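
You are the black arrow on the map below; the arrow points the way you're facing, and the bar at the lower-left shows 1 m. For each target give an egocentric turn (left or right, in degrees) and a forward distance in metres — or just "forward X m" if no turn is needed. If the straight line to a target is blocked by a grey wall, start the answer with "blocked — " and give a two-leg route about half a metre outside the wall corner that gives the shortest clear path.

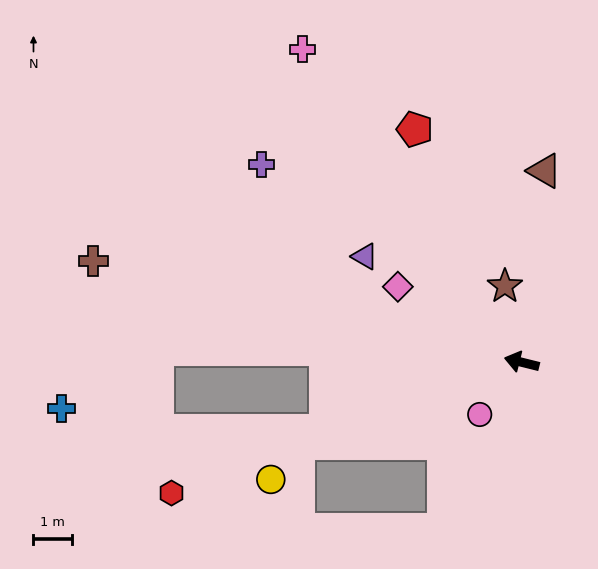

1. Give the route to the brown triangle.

turn right 83°, forward 5.0 m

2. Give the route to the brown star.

turn right 64°, forward 2.0 m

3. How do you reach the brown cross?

forward 11.4 m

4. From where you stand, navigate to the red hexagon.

turn left 34°, forward 9.7 m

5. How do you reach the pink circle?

turn left 65°, forward 1.7 m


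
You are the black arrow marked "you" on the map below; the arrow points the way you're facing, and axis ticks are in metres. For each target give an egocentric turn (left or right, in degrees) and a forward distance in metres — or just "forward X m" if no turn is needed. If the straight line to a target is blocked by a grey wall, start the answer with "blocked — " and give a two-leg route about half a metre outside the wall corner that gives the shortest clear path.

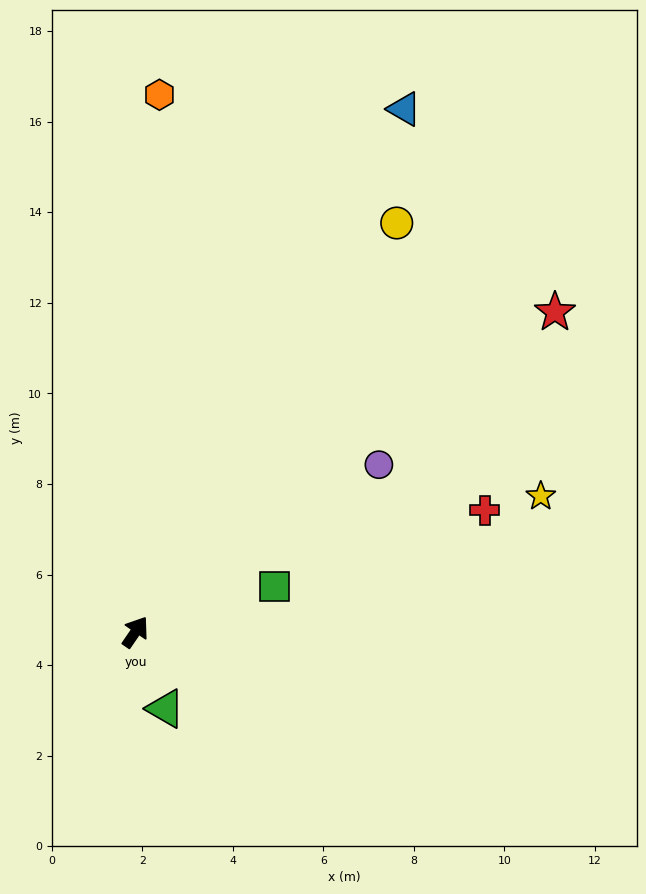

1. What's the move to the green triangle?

turn right 124°, forward 1.8 m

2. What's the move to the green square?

turn right 37°, forward 3.2 m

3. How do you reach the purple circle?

turn right 21°, forward 6.5 m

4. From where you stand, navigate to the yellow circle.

forward 10.7 m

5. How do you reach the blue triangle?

turn left 7°, forward 13.0 m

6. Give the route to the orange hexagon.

turn left 32°, forward 11.9 m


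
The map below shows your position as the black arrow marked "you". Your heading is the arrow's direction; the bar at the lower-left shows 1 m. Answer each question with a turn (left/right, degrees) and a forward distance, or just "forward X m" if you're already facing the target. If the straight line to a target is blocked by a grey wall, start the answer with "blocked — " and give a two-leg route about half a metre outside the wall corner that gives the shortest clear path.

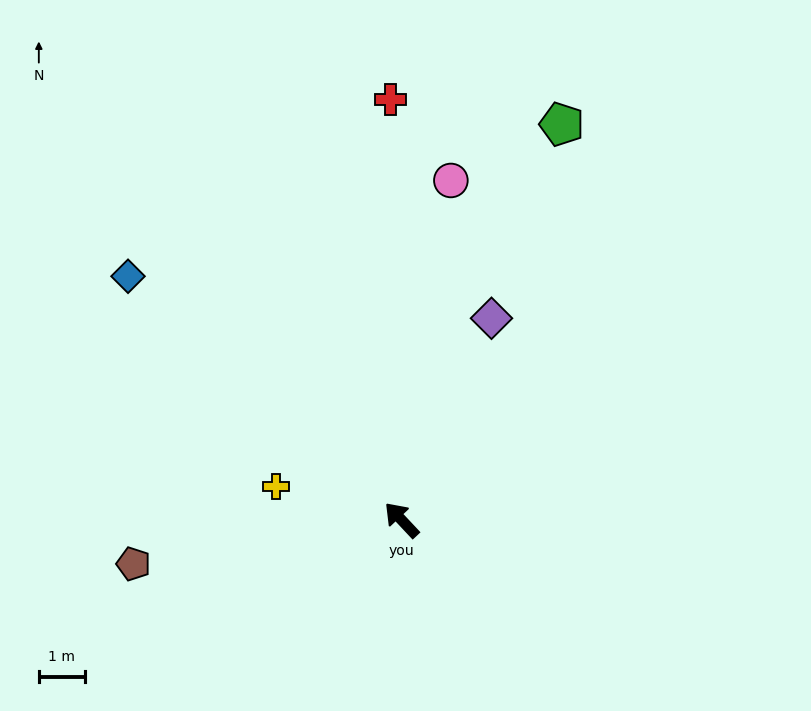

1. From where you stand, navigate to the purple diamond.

turn right 67°, forward 4.8 m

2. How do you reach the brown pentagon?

turn left 56°, forward 5.9 m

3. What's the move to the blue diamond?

turn left 5°, forward 7.9 m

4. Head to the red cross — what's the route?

turn right 42°, forward 9.1 m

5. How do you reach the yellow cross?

turn left 32°, forward 2.8 m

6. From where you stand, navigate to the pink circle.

turn right 51°, forward 7.4 m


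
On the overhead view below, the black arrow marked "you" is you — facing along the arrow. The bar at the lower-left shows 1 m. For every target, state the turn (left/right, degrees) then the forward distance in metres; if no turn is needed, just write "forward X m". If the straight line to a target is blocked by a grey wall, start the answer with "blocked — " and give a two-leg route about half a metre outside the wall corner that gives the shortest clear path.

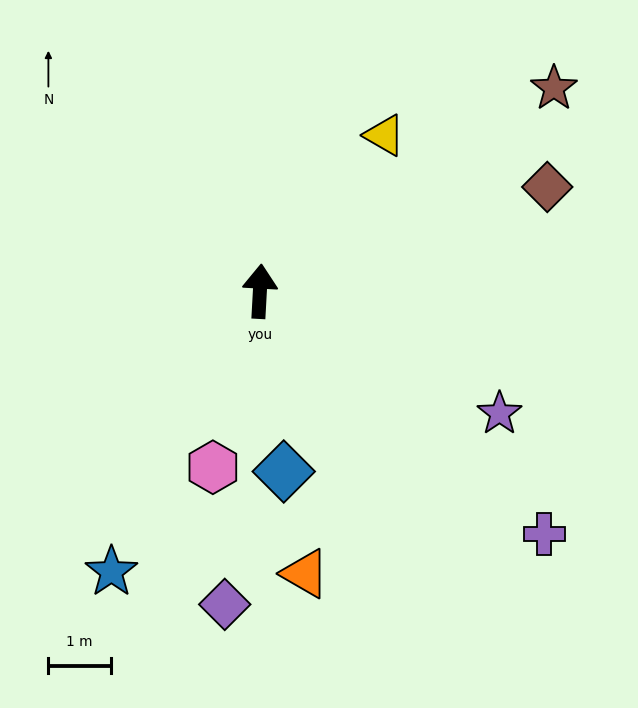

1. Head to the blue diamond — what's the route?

turn right 169°, forward 2.9 m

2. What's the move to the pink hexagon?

turn left 168°, forward 2.9 m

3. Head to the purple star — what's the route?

turn right 114°, forward 4.3 m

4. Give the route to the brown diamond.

turn right 67°, forward 4.9 m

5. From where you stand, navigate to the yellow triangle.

turn right 35°, forward 3.2 m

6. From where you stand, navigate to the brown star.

turn right 52°, forward 5.7 m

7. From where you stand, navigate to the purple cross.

turn right 127°, forward 6.0 m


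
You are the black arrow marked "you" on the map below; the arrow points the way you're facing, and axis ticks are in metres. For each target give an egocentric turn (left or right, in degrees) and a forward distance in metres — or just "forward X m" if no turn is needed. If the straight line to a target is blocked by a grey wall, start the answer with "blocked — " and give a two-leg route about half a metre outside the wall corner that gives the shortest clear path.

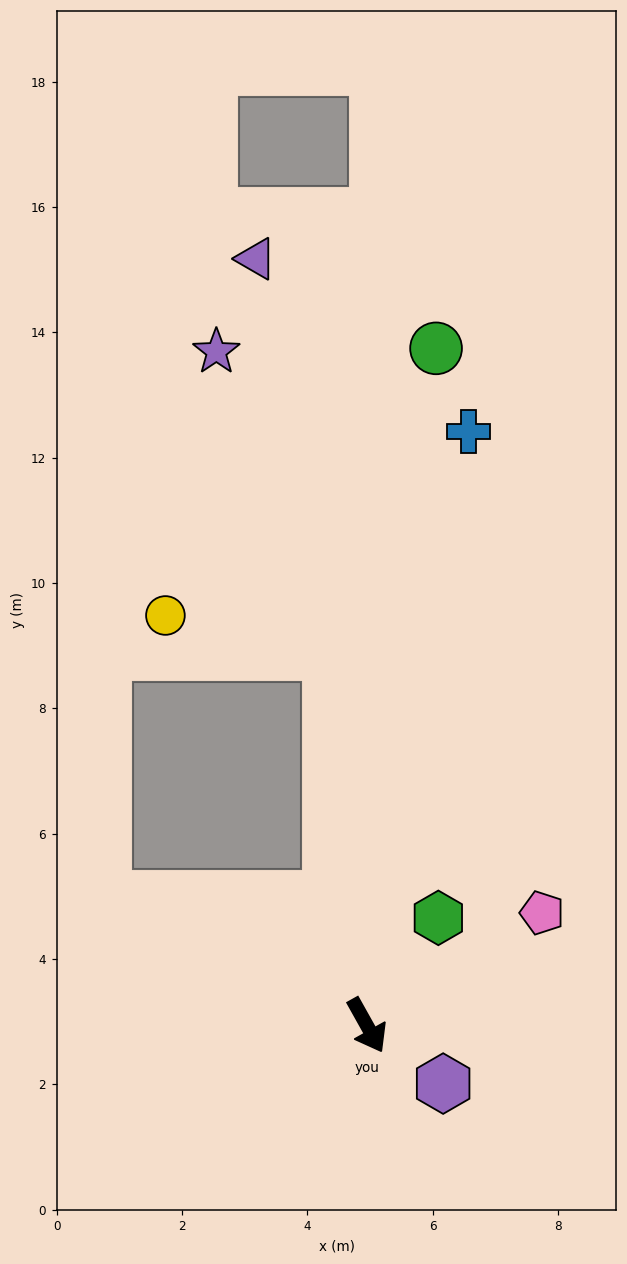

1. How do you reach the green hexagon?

turn left 117°, forward 2.1 m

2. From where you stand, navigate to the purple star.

blocked — turn left 157°, forward 6.0 m, then turn left 14°, forward 5.1 m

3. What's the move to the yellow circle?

blocked — turn left 157°, forward 6.0 m, then turn left 71°, forward 2.7 m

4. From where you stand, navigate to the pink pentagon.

turn left 94°, forward 3.3 m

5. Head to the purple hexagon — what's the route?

turn left 23°, forward 1.5 m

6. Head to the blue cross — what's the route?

turn left 141°, forward 9.6 m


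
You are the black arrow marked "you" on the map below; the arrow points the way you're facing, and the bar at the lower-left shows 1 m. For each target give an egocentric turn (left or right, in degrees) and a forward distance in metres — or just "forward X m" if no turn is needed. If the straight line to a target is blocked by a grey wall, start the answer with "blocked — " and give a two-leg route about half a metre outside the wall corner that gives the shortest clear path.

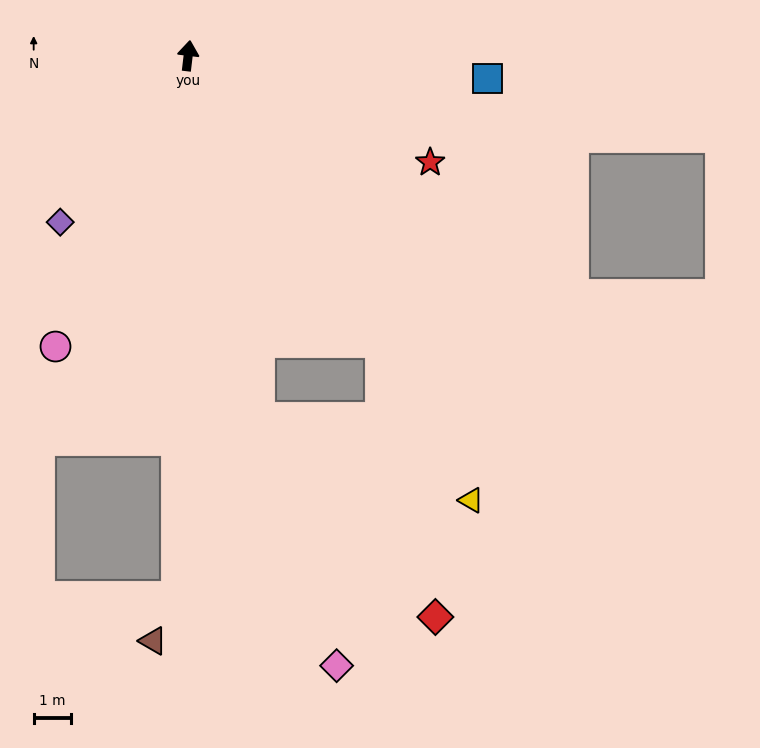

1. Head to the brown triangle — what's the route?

blocked — turn right 174°, forward 14.3 m, then turn right 28°, forward 1.3 m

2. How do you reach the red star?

turn right 107°, forward 7.0 m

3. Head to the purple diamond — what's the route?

turn left 149°, forward 5.6 m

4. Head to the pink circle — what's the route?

turn left 162°, forward 8.5 m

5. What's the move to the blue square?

turn right 88°, forward 7.9 m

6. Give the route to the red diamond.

blocked — turn right 139°, forward 9.1 m, then turn right 23°, forward 7.4 m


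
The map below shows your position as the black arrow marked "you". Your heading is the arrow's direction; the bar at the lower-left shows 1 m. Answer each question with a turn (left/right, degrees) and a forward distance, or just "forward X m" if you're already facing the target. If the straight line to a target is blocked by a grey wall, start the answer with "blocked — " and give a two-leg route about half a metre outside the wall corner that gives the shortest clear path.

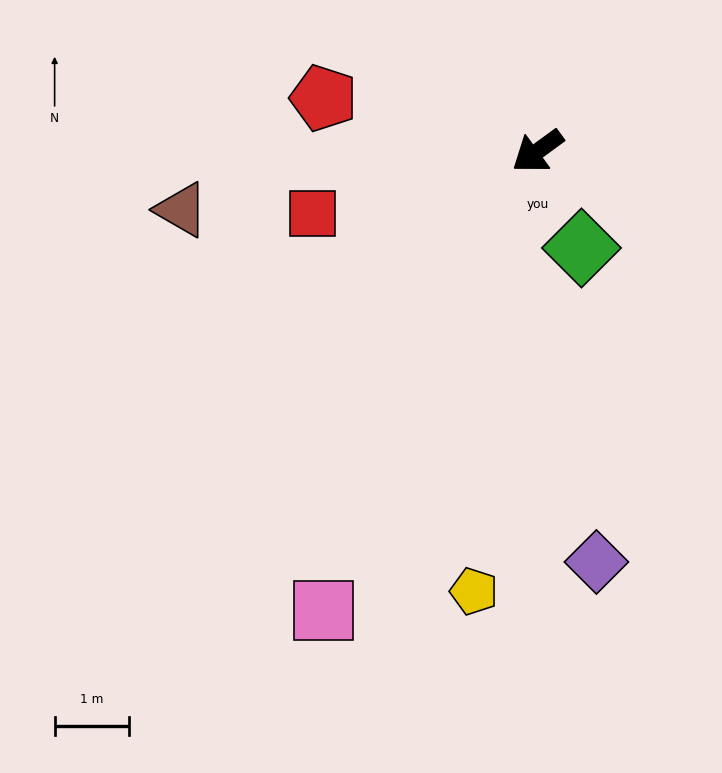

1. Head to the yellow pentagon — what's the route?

turn left 46°, forward 5.9 m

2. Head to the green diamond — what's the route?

turn left 78°, forward 1.4 m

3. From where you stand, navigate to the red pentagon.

turn right 50°, forward 2.9 m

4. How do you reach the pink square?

turn left 29°, forward 6.8 m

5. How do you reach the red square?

turn right 21°, forward 3.1 m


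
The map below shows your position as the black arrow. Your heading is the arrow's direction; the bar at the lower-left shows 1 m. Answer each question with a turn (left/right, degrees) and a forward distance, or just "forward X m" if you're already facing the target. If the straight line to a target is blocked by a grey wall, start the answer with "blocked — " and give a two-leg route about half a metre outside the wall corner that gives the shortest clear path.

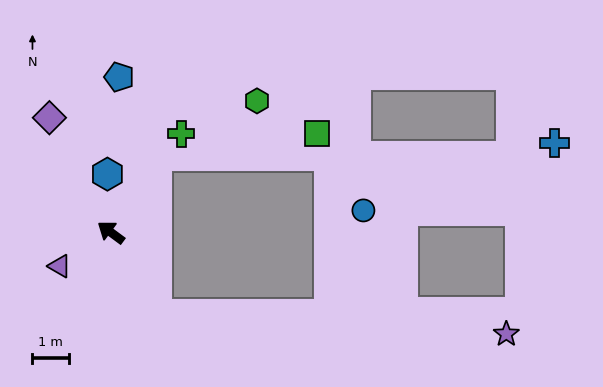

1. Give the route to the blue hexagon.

turn right 50°, forward 1.6 m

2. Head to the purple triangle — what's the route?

turn left 70°, forward 1.7 m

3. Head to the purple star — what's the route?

blocked — turn left 156°, forward 2.6 m, then turn left 57°, forward 9.5 m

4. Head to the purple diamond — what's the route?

turn right 25°, forward 3.5 m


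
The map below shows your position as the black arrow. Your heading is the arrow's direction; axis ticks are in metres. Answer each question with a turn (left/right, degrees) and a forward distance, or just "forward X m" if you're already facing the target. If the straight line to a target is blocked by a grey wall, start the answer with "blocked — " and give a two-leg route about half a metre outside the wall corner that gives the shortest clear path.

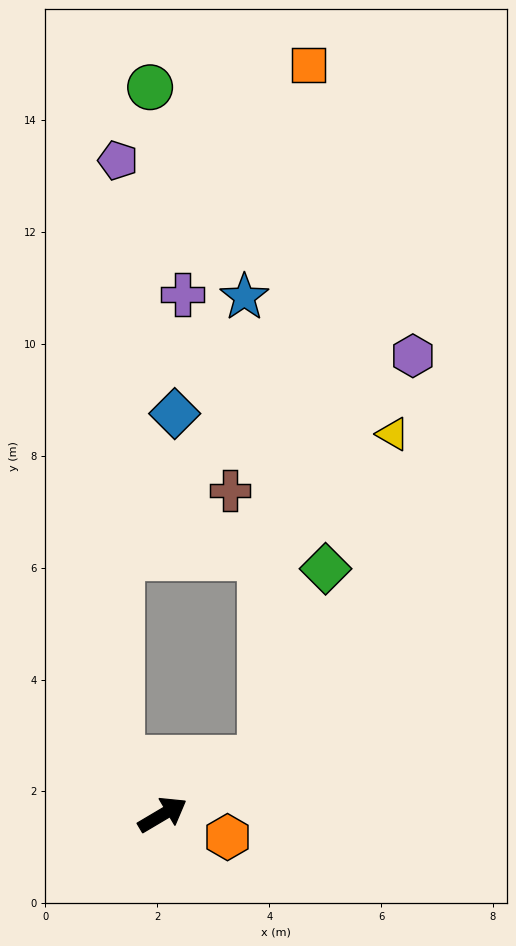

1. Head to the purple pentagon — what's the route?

blocked — turn left 96°, forward 1.2 m, then turn right 36°, forward 10.7 m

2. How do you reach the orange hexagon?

turn right 50°, forward 1.2 m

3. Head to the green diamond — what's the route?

blocked — forward 2.0 m, then turn left 41°, forward 3.6 m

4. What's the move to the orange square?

blocked — forward 2.0 m, then turn left 55°, forward 12.4 m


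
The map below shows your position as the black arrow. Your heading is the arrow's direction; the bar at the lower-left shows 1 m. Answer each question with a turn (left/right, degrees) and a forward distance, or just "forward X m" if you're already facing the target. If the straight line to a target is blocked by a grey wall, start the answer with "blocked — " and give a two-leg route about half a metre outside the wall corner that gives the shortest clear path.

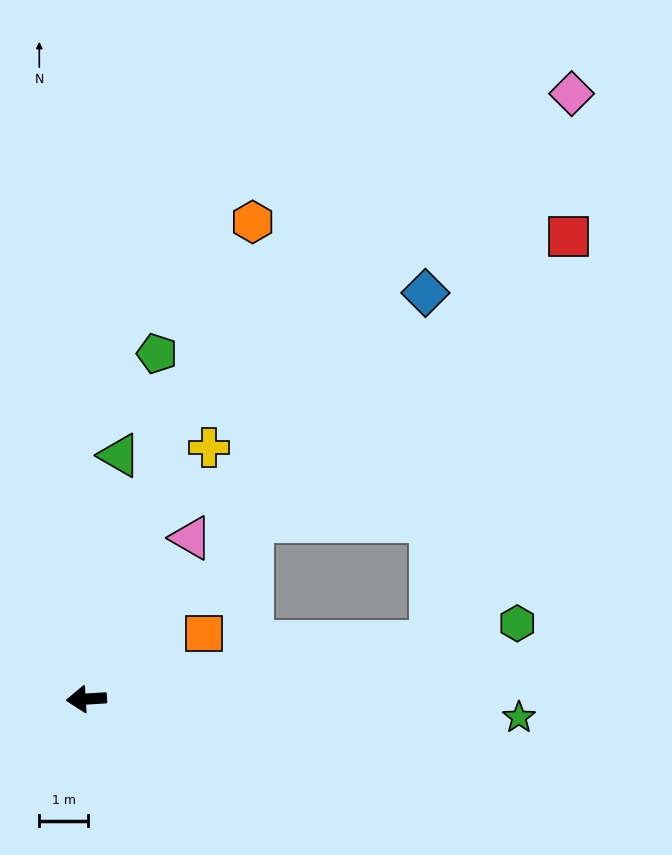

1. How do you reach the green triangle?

turn right 101°, forward 5.0 m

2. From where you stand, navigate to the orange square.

turn right 154°, forward 2.8 m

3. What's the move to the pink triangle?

turn right 127°, forward 3.9 m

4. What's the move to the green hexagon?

turn right 174°, forward 9.0 m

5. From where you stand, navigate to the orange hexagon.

turn right 113°, forward 10.4 m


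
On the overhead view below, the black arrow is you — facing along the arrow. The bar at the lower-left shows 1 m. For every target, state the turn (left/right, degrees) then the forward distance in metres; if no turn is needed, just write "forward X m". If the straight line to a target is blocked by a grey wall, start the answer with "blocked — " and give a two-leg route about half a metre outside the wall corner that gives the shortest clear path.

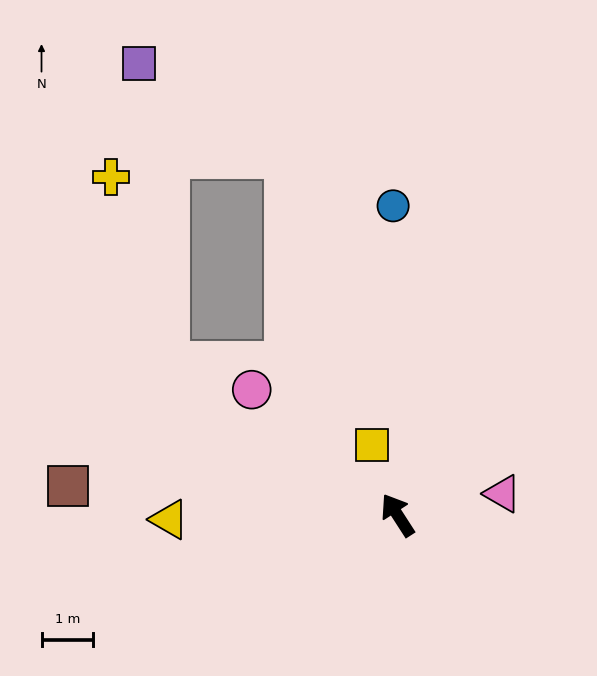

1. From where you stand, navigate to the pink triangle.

turn right 111°, forward 2.1 m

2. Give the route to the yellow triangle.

turn left 58°, forward 4.4 m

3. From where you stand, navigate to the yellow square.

turn right 13°, forward 1.5 m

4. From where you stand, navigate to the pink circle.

turn left 17°, forward 3.7 m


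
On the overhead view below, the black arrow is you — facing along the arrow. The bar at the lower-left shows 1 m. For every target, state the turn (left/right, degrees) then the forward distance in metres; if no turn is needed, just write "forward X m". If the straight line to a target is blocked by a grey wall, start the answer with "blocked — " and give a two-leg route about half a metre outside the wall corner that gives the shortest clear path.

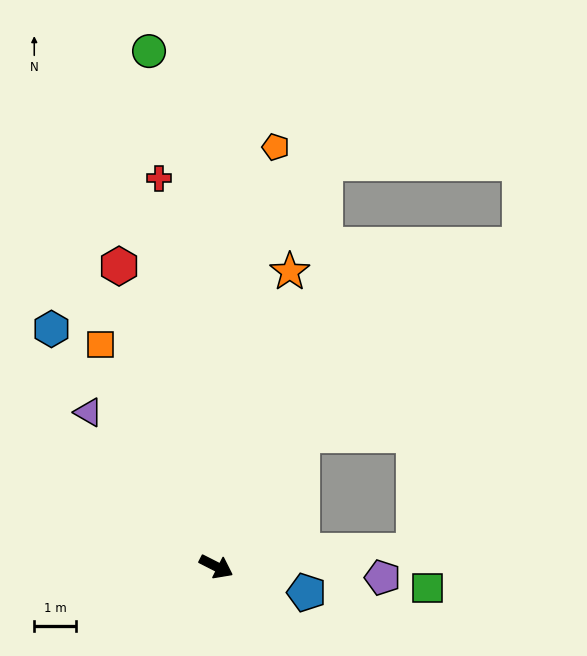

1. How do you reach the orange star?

turn left 103°, forward 7.4 m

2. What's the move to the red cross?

turn left 125°, forward 9.5 m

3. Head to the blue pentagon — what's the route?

turn left 11°, forward 2.3 m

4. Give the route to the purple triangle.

turn left 157°, forward 4.8 m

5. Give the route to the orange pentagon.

turn left 109°, forward 10.2 m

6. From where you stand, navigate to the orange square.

turn left 144°, forward 6.0 m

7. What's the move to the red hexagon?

turn left 135°, forward 7.6 m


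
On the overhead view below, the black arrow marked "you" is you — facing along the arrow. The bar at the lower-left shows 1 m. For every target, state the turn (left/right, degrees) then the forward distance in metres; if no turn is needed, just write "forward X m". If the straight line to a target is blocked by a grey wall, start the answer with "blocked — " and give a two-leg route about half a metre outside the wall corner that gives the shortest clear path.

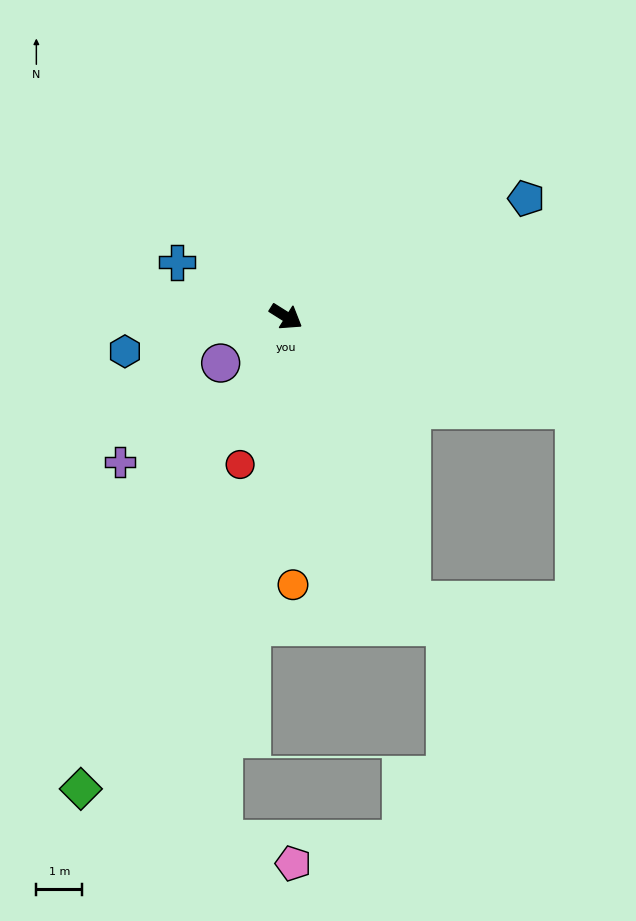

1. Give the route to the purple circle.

turn right 113°, forward 1.7 m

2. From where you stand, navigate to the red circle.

turn right 75°, forward 3.4 m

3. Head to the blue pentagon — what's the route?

turn left 58°, forward 5.8 m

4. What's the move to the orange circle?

turn right 56°, forward 5.9 m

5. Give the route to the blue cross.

turn right 174°, forward 2.7 m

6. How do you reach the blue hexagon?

turn right 136°, forward 3.6 m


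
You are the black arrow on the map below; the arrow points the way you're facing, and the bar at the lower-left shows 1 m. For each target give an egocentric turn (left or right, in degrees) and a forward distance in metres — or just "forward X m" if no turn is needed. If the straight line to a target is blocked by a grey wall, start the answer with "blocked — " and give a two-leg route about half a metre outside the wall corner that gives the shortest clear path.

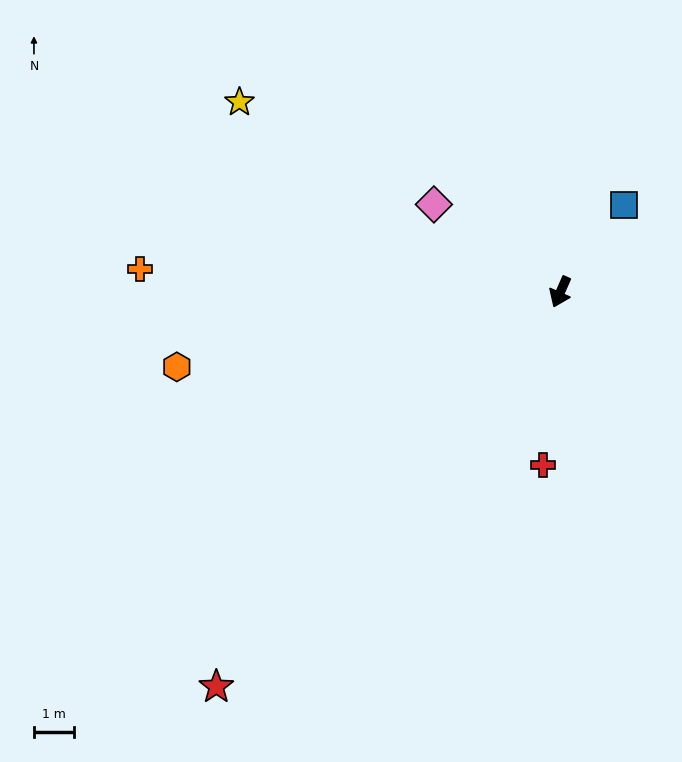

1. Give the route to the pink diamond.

turn right 101°, forward 3.8 m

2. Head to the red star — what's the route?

turn right 17°, forward 13.1 m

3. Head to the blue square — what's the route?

turn left 168°, forward 2.7 m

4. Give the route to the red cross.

turn left 18°, forward 4.4 m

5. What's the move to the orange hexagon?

turn right 55°, forward 9.8 m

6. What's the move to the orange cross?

turn right 69°, forward 10.5 m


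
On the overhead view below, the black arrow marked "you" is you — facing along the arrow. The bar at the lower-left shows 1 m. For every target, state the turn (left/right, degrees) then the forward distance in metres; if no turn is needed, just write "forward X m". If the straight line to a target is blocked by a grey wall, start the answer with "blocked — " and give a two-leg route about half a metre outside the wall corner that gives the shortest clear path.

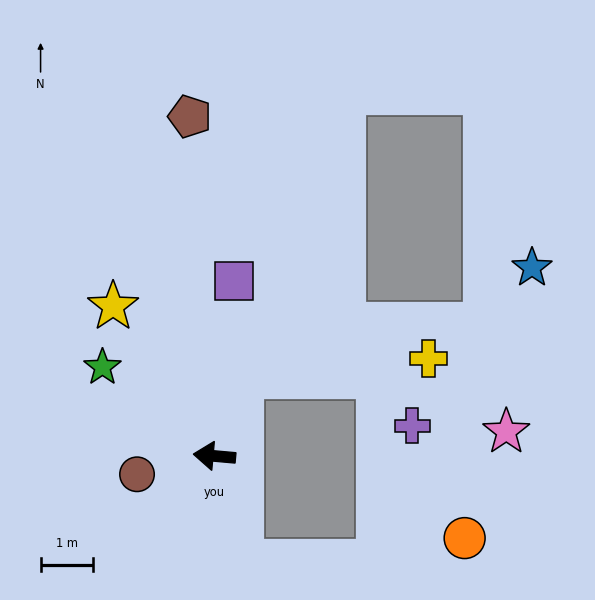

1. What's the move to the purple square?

turn right 91°, forward 3.4 m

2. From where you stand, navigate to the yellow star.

turn right 51°, forward 3.5 m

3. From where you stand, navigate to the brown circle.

turn left 18°, forward 1.5 m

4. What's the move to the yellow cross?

blocked — turn right 104°, forward 1.6 m, then turn right 65°, forward 3.6 m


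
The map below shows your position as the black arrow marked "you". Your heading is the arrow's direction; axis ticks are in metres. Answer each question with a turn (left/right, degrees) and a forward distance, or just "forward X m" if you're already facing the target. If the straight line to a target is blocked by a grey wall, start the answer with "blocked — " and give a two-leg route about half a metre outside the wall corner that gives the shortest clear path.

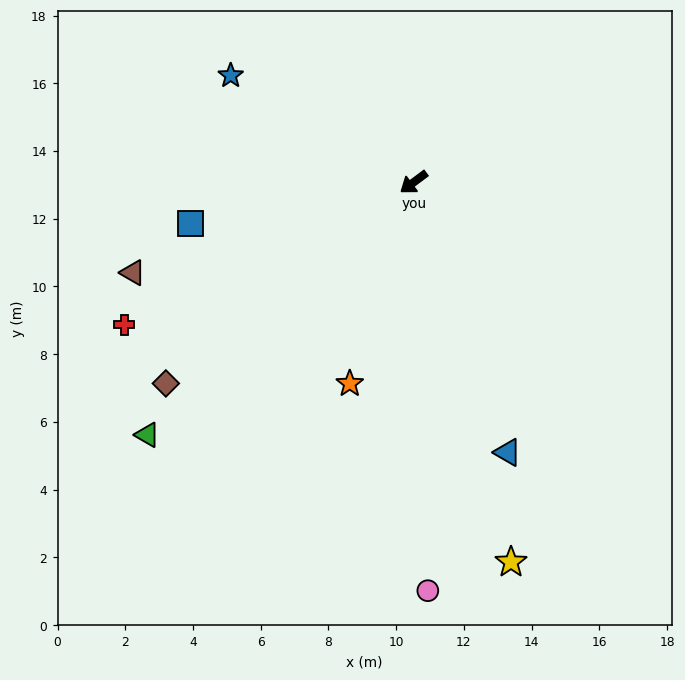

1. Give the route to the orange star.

turn left 36°, forward 6.2 m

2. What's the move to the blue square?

turn right 26°, forward 6.7 m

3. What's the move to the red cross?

turn right 11°, forward 9.5 m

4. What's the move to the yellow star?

turn left 68°, forward 11.6 m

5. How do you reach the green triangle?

turn left 7°, forward 10.8 m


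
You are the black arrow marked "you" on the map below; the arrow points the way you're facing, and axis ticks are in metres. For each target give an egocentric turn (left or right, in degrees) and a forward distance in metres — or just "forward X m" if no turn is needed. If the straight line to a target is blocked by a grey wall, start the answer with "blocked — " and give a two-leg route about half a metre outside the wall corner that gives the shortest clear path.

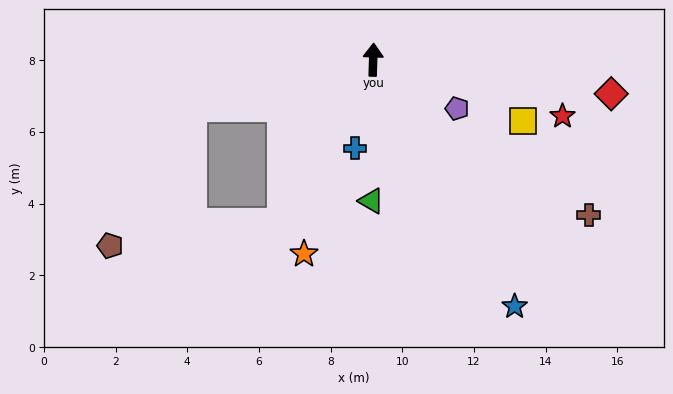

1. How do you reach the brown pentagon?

blocked — turn left 106°, forward 5.2 m, then turn left 45°, forward 4.5 m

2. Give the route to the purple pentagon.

turn right 118°, forward 2.7 m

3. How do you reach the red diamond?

turn right 96°, forward 6.7 m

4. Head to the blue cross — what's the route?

turn left 170°, forward 2.5 m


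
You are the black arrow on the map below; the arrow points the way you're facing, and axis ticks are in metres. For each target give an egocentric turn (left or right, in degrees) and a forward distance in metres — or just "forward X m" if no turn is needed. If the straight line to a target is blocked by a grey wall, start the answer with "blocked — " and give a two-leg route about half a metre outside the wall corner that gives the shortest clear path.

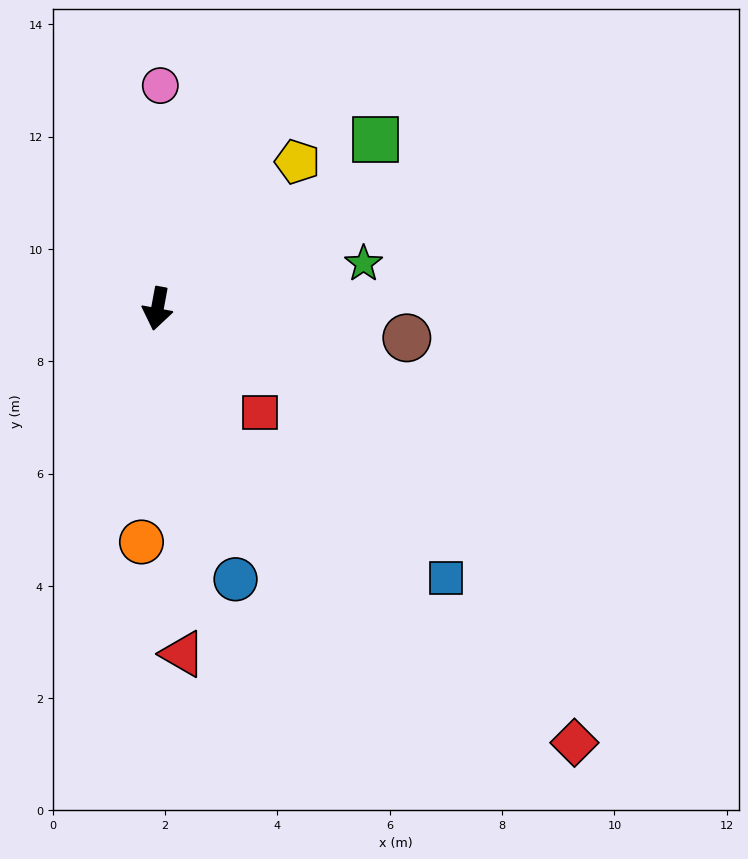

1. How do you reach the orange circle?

turn left 7°, forward 4.2 m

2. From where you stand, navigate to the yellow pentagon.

turn left 147°, forward 3.6 m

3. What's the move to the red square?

turn left 55°, forward 2.6 m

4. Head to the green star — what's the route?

turn left 113°, forward 3.8 m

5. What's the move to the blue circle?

turn left 27°, forward 5.0 m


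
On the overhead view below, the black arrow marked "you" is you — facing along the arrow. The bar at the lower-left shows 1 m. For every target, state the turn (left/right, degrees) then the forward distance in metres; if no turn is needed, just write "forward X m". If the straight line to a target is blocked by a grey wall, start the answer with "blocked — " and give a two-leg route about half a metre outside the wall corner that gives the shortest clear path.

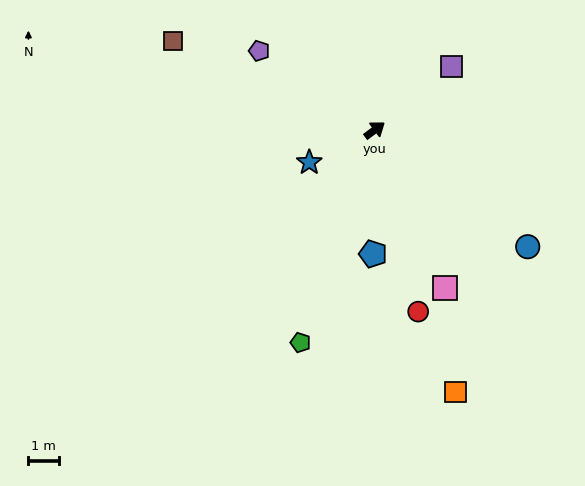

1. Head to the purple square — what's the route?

turn left 3°, forward 3.3 m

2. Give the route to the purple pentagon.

turn left 109°, forward 4.7 m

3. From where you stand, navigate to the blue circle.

turn right 74°, forward 6.4 m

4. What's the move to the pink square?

turn right 103°, forward 5.7 m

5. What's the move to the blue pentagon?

turn right 128°, forward 4.1 m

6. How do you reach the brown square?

turn left 119°, forward 7.3 m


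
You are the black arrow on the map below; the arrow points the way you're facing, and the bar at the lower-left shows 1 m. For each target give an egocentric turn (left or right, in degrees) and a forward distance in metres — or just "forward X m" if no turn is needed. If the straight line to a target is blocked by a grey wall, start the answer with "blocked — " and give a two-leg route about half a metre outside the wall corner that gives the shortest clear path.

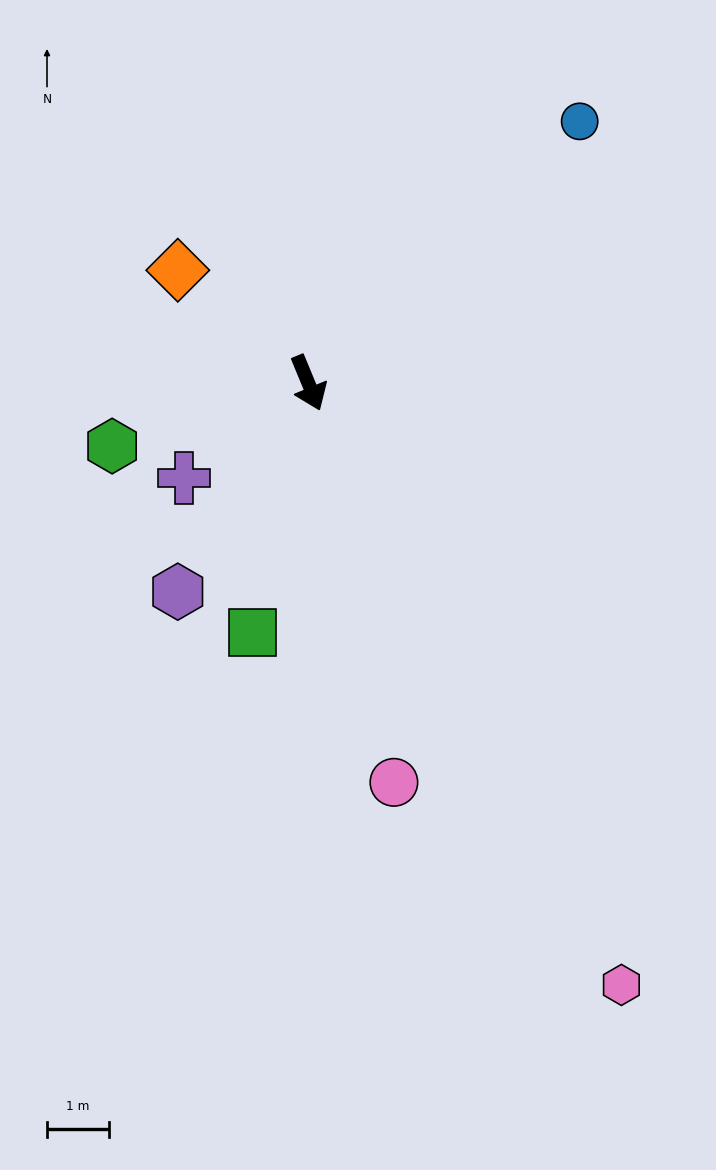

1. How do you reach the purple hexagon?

turn right 55°, forward 4.0 m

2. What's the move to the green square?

turn right 35°, forward 4.1 m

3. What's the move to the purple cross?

turn right 75°, forward 2.5 m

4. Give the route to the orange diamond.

turn right 153°, forward 2.8 m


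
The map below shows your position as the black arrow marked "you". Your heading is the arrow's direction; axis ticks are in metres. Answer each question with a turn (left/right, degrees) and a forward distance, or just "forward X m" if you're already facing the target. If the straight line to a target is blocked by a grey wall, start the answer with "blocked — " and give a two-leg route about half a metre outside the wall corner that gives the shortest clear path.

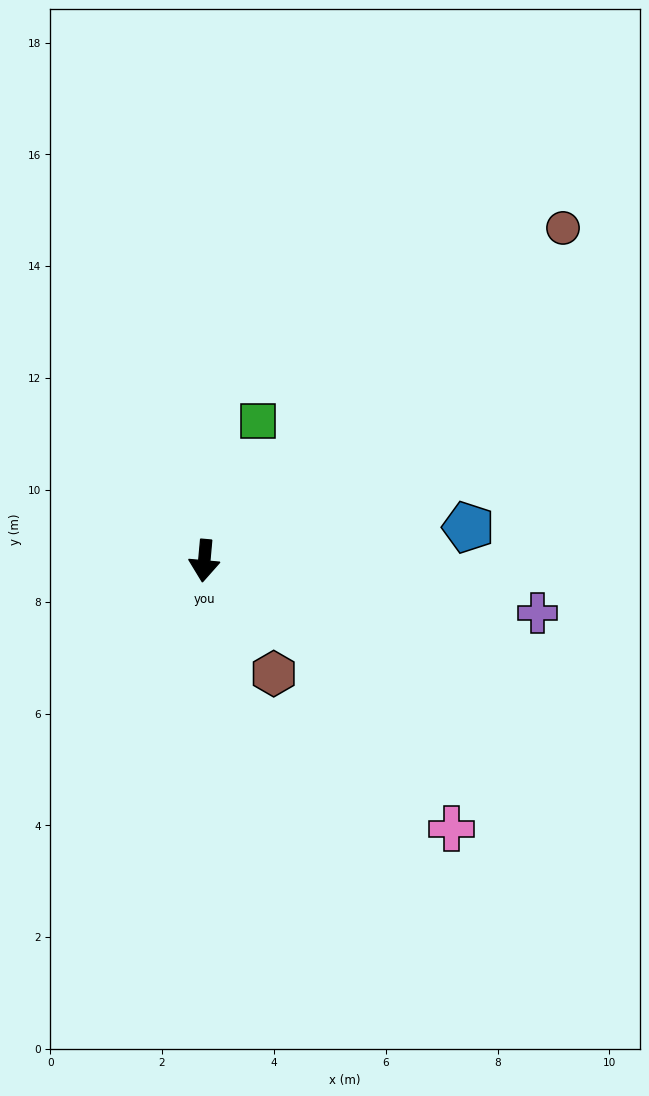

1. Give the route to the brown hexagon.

turn left 37°, forward 2.4 m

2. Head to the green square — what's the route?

turn left 164°, forward 2.7 m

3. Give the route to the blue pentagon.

turn left 102°, forward 4.8 m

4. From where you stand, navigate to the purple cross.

turn left 86°, forward 6.0 m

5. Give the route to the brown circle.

turn left 138°, forward 8.8 m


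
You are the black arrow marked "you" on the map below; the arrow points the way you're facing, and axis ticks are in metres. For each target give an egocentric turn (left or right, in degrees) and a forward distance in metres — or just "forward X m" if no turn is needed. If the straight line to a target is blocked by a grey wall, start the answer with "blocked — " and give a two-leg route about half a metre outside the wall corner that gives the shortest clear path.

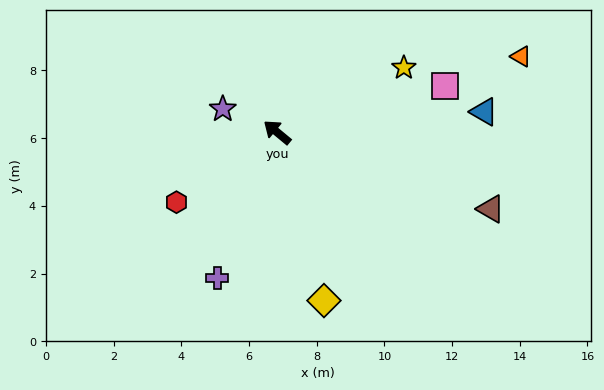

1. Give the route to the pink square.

turn right 125°, forward 5.2 m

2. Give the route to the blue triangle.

turn right 135°, forward 6.1 m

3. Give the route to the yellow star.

turn right 113°, forward 4.2 m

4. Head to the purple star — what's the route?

turn left 16°, forward 1.7 m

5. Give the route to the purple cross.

turn left 107°, forward 4.7 m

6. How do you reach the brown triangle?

turn right 160°, forward 6.7 m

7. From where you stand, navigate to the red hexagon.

turn left 74°, forward 3.6 m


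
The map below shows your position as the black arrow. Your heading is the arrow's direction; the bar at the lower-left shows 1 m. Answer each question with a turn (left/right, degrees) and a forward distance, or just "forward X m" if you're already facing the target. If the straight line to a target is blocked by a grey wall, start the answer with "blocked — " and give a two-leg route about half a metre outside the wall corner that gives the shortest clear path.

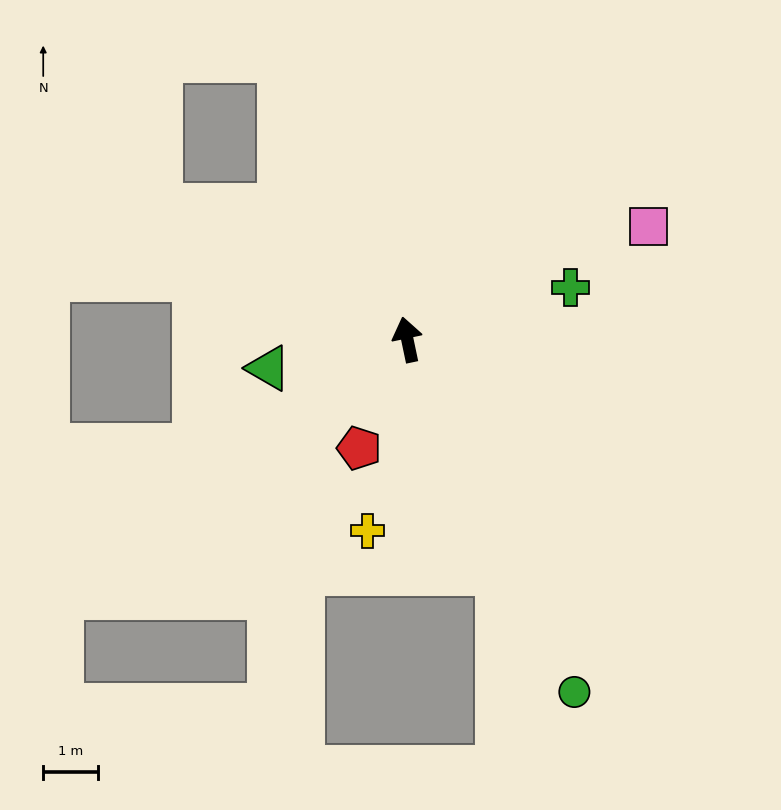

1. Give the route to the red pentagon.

turn left 144°, forward 2.2 m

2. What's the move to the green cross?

turn right 84°, forward 3.1 m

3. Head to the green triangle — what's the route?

turn left 90°, forward 2.6 m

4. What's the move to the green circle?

turn right 167°, forward 7.1 m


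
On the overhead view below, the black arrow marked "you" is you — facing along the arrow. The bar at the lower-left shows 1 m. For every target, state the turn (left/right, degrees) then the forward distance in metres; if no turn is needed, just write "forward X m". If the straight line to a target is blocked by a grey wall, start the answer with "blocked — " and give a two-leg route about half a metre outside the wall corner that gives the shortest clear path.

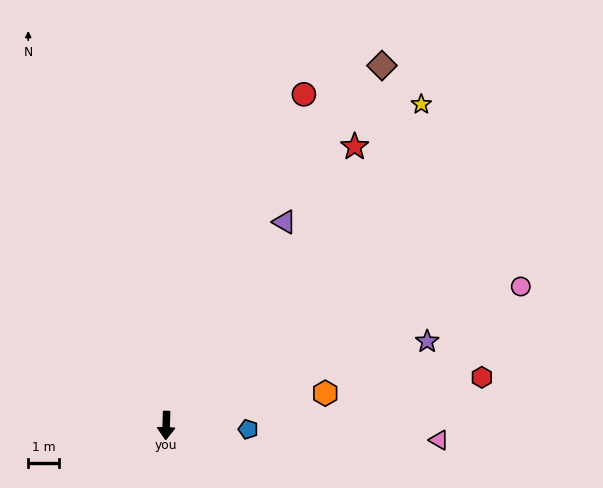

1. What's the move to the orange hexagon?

turn left 103°, forward 5.3 m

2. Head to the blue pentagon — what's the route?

turn left 89°, forward 2.7 m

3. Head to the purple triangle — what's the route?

turn left 152°, forward 7.7 m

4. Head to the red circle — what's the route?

turn left 159°, forward 11.7 m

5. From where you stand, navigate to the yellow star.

turn left 143°, forward 13.3 m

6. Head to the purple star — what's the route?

turn left 110°, forward 8.9 m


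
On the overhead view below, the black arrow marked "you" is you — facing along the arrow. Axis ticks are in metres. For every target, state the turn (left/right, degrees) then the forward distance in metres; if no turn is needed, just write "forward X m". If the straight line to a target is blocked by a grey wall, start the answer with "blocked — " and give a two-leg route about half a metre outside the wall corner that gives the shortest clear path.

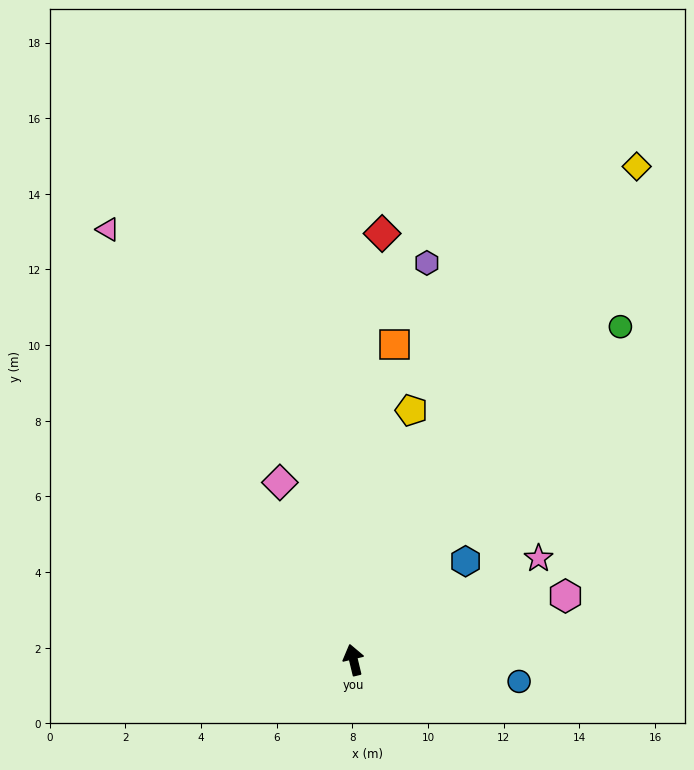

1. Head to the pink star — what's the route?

turn right 75°, forward 5.6 m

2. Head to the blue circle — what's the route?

turn right 111°, forward 4.4 m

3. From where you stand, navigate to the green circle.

turn right 52°, forward 11.3 m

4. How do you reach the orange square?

turn right 21°, forward 8.4 m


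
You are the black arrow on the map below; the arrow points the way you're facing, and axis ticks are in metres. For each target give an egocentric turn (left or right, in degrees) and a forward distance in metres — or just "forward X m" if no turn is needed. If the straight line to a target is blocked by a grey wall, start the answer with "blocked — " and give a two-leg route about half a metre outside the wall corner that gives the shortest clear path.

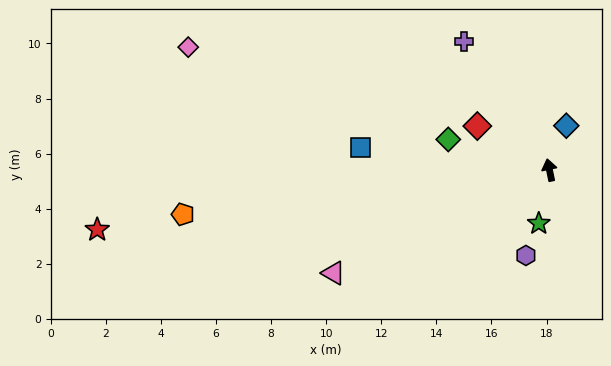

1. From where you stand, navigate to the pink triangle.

turn left 104°, forward 8.7 m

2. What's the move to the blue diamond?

turn right 33°, forward 1.7 m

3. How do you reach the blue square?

turn left 71°, forward 6.9 m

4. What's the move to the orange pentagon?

turn left 85°, forward 13.4 m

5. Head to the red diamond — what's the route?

turn left 47°, forward 3.1 m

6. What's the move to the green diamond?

turn left 61°, forward 3.8 m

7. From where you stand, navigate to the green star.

turn left 157°, forward 2.0 m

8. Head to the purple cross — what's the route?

turn left 22°, forward 5.6 m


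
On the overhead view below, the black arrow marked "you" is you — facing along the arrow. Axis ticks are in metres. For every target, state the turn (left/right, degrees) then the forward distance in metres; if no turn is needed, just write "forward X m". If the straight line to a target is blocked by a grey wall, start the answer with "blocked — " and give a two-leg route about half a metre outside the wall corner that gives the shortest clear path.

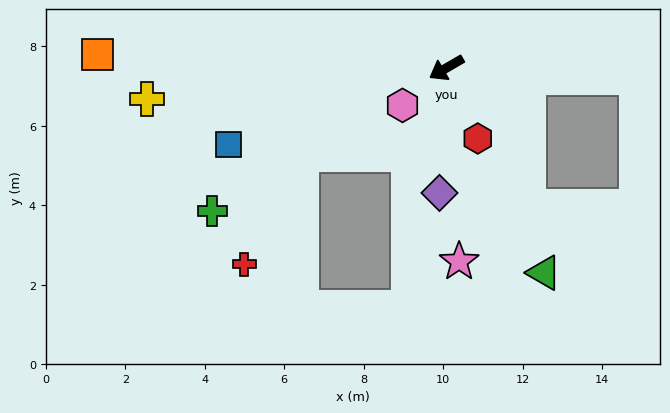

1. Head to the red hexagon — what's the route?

turn left 84°, forward 1.9 m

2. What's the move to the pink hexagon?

turn left 10°, forward 1.5 m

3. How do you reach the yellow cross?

turn right 24°, forward 7.6 m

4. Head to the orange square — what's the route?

turn right 32°, forward 8.8 m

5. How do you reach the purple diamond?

turn left 57°, forward 3.2 m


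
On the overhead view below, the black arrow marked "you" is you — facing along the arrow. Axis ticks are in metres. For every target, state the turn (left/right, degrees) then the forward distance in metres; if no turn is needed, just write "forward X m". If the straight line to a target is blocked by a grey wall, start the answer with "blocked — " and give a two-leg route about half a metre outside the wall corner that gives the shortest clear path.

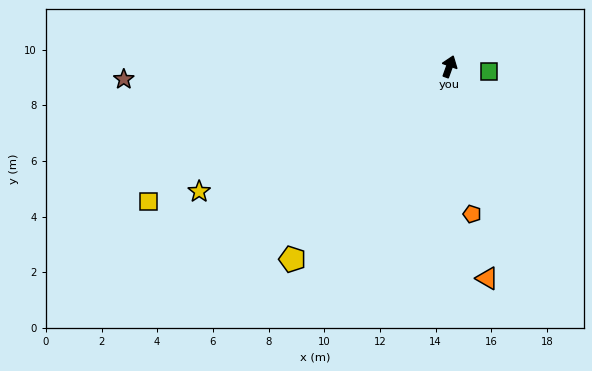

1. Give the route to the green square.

turn right 78°, forward 1.4 m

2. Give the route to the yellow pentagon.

turn left 161°, forward 8.9 m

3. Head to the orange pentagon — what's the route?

turn right 152°, forward 5.4 m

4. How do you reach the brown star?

turn left 112°, forward 11.7 m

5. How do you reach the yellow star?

turn left 136°, forward 10.1 m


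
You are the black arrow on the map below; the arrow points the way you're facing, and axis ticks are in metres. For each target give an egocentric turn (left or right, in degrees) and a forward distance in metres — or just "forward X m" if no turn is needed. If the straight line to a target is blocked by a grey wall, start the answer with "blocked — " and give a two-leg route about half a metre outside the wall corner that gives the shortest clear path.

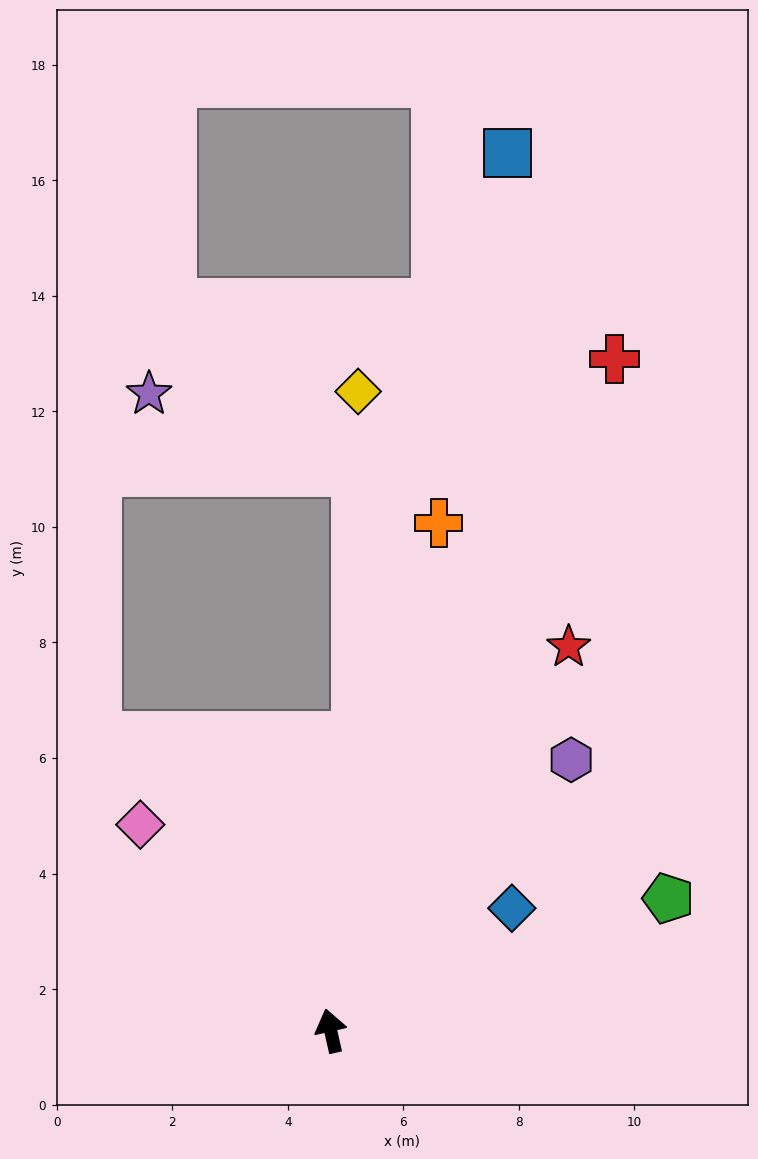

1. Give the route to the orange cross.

turn right 25°, forward 9.0 m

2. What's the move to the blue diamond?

turn right 69°, forward 3.8 m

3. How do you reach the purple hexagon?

turn right 54°, forward 6.3 m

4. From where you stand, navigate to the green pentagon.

turn right 81°, forward 6.3 m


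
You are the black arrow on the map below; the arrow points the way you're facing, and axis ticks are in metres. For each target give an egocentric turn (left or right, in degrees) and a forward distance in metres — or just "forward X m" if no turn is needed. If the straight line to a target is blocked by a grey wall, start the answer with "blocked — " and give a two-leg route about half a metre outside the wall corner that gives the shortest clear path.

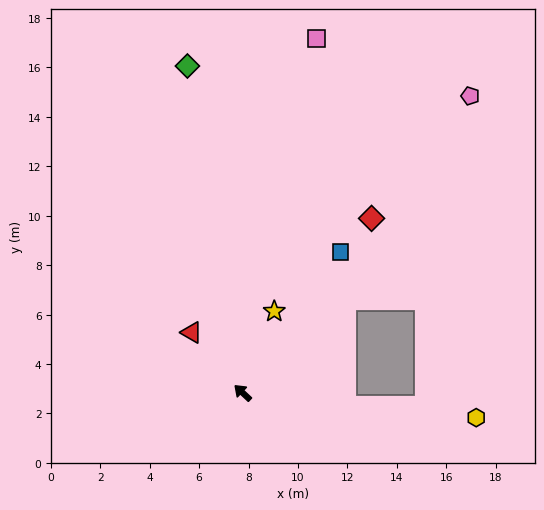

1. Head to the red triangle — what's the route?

turn right 7°, forward 3.2 m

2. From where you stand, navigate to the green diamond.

turn right 37°, forward 13.4 m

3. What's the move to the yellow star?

turn right 68°, forward 3.5 m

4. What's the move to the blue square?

turn right 82°, forward 6.9 m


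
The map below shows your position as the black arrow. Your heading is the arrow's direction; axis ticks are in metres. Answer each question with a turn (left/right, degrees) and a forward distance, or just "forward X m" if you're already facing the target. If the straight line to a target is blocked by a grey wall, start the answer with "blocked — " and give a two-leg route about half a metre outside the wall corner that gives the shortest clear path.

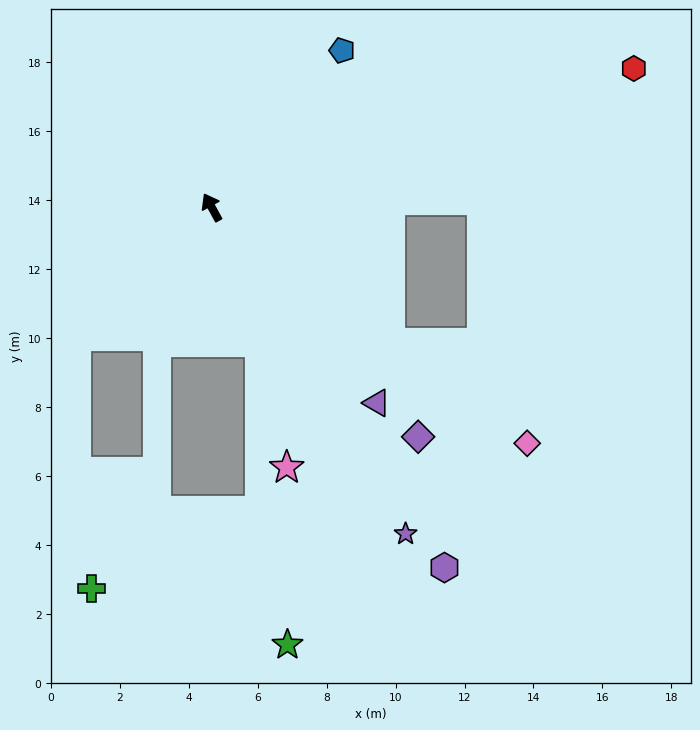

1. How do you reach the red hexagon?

turn right 100°, forward 12.9 m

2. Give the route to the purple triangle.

turn right 169°, forward 7.4 m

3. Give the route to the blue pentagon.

turn right 68°, forward 5.9 m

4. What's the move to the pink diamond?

turn right 155°, forward 11.4 m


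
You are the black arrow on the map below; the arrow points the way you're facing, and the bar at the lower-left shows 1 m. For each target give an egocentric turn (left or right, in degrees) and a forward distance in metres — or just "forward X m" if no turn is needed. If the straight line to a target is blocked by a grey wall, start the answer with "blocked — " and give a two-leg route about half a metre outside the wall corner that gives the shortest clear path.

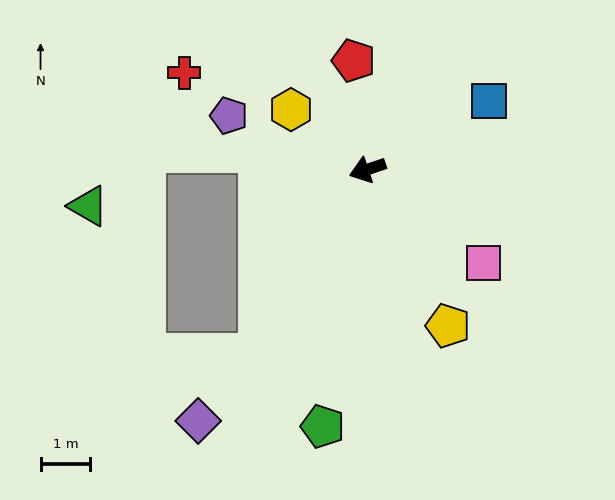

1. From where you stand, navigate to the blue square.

turn right 169°, forward 2.8 m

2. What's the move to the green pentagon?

turn left 62°, forward 5.2 m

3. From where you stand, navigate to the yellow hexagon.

turn right 57°, forward 1.9 m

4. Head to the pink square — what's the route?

turn left 123°, forward 3.0 m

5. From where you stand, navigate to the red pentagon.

turn right 101°, forward 2.2 m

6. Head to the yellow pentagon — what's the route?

turn left 99°, forward 3.5 m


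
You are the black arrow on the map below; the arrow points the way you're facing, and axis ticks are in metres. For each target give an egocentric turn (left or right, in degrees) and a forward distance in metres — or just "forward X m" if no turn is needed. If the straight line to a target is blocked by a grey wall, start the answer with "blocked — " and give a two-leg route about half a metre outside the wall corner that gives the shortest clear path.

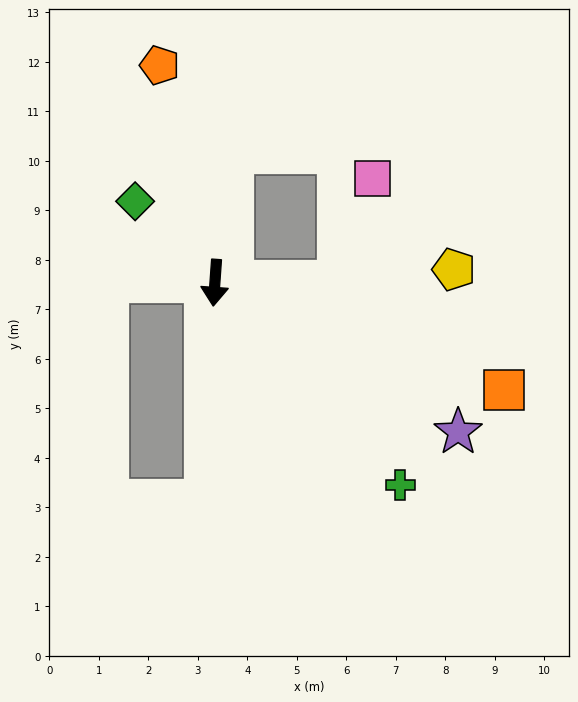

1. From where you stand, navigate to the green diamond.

turn right 132°, forward 2.3 m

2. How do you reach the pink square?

blocked — turn left 95°, forward 2.5 m, then turn left 70°, forward 2.2 m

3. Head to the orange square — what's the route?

turn left 74°, forward 6.2 m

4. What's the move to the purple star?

turn left 63°, forward 5.8 m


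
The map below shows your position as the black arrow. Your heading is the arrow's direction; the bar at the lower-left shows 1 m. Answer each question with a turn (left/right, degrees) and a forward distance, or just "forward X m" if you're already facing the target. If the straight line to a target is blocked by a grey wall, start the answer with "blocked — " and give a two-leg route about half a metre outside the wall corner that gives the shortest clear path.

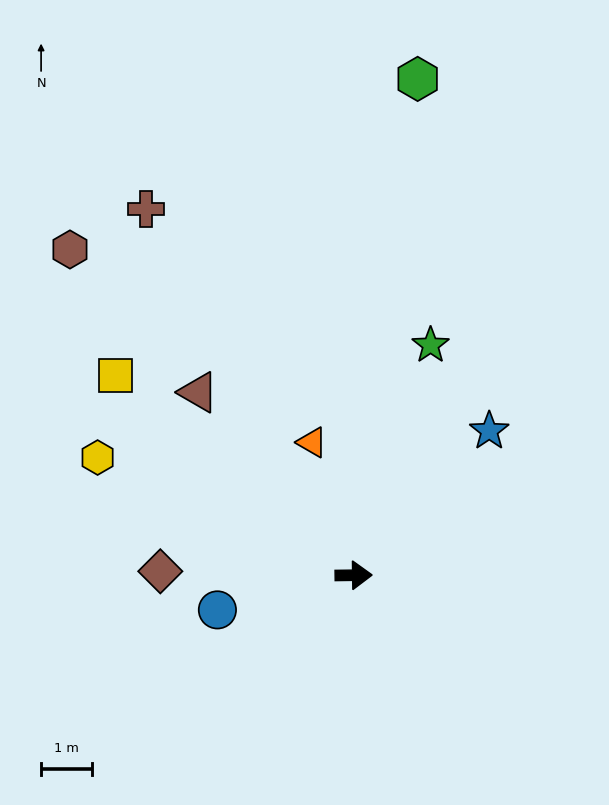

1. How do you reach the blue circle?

turn right 166°, forward 2.7 m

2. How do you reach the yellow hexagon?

turn left 155°, forward 5.5 m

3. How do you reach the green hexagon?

turn left 82°, forward 9.8 m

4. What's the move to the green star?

turn left 71°, forward 4.7 m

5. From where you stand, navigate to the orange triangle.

turn left 107°, forward 2.7 m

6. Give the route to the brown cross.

turn left 119°, forward 8.2 m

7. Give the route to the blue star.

turn left 46°, forward 3.9 m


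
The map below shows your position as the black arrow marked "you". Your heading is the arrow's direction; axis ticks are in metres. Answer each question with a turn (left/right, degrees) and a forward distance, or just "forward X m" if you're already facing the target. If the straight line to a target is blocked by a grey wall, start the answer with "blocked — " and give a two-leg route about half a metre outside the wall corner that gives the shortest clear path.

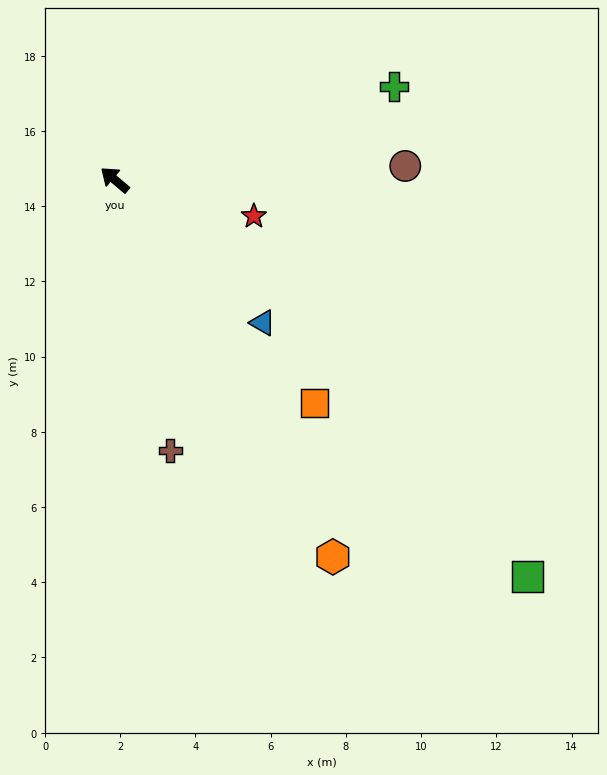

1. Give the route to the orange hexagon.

turn left 160°, forward 11.6 m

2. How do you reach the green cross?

turn right 121°, forward 7.8 m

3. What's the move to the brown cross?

turn left 142°, forward 7.3 m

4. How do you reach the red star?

turn right 154°, forward 3.8 m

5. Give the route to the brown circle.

turn right 137°, forward 7.7 m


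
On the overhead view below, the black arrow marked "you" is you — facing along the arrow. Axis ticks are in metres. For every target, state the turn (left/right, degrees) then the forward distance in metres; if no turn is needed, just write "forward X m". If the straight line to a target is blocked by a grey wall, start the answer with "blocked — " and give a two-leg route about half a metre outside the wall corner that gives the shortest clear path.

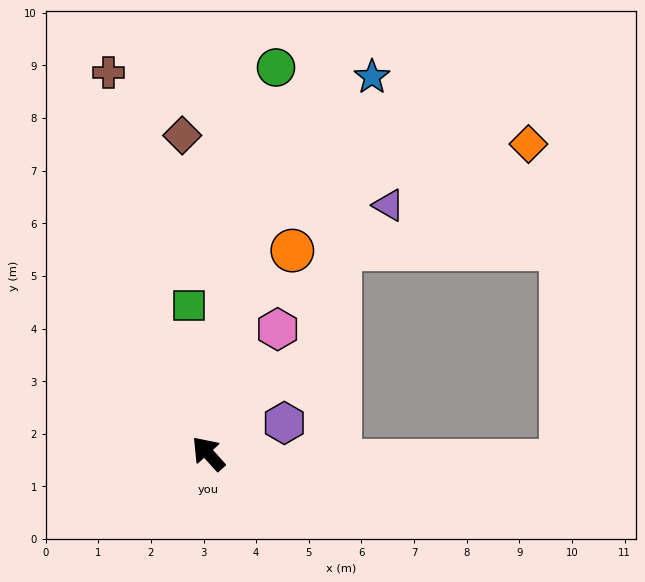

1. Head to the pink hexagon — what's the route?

turn right 71°, forward 2.7 m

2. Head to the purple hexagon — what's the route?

turn right 110°, forward 1.6 m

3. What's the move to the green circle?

turn right 52°, forward 7.4 m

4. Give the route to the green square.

turn right 35°, forward 2.8 m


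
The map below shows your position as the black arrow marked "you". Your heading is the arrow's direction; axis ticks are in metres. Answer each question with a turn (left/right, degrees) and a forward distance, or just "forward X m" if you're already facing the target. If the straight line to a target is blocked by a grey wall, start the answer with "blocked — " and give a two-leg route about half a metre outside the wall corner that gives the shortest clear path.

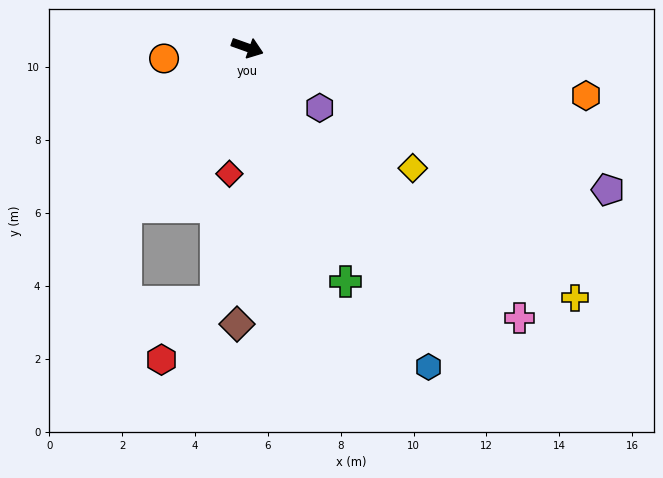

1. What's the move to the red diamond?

turn right 79°, forward 3.5 m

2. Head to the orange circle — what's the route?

turn right 153°, forward 2.3 m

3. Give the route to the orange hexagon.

turn left 11°, forward 9.4 m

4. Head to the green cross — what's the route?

turn right 48°, forward 7.0 m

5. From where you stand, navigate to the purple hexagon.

turn right 20°, forward 2.6 m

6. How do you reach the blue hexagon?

turn right 41°, forward 10.1 m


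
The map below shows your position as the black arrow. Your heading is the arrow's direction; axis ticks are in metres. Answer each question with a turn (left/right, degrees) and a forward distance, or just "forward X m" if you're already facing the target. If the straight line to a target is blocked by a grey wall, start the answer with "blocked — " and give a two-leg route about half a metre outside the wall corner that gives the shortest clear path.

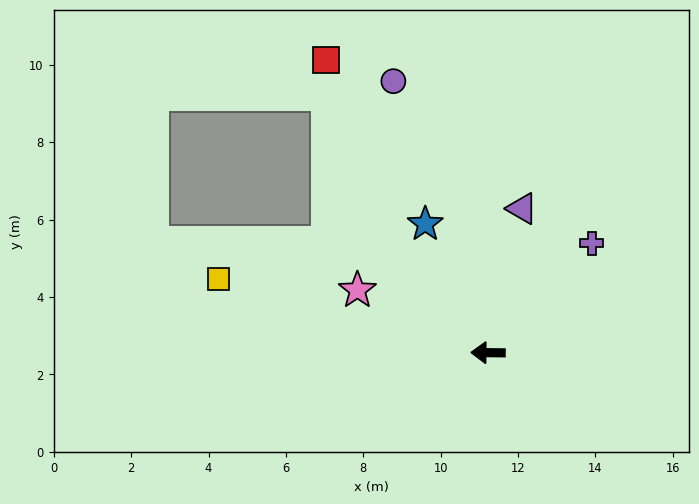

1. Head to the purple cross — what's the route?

turn right 133°, forward 3.9 m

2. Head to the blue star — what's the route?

turn right 63°, forward 3.7 m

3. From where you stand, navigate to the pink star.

turn right 25°, forward 3.7 m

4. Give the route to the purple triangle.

turn right 103°, forward 3.8 m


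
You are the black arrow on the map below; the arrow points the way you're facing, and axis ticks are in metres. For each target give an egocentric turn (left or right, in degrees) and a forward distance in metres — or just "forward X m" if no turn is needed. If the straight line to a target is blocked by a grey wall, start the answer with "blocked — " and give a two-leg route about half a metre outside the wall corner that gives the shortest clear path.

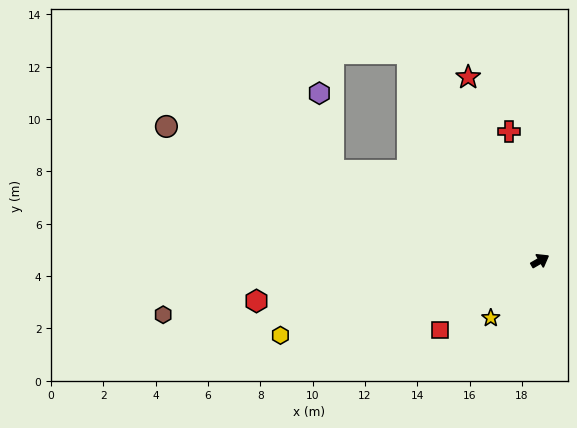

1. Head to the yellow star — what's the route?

turn right 161°, forward 2.9 m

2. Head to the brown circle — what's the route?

turn left 130°, forward 15.2 m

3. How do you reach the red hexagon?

turn left 158°, forward 10.9 m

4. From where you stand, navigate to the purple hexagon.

blocked — turn left 126°, forward 8.6 m, then turn right 56°, forward 3.0 m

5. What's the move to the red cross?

turn left 73°, forward 5.1 m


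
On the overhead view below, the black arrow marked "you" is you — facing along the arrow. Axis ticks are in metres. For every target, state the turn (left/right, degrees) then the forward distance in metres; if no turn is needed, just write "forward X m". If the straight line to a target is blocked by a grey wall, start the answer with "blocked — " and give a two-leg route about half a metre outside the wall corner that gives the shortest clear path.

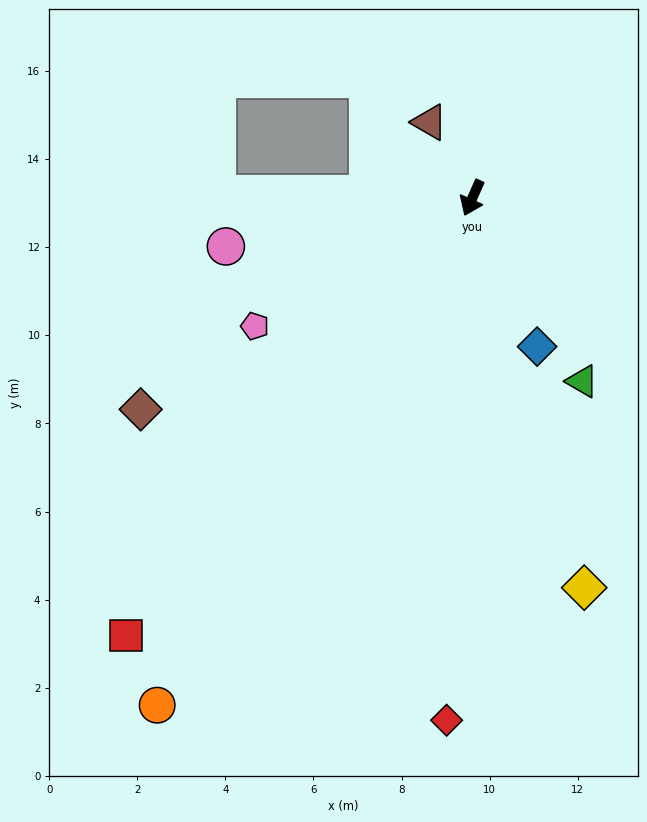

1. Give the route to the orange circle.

turn right 8°, forward 13.6 m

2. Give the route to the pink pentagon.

turn right 36°, forward 5.7 m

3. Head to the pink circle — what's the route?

turn right 55°, forward 5.7 m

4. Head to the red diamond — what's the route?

turn left 21°, forward 11.9 m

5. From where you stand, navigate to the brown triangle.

turn right 127°, forward 2.0 m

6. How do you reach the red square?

turn right 15°, forward 12.7 m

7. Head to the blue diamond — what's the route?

turn left 47°, forward 3.7 m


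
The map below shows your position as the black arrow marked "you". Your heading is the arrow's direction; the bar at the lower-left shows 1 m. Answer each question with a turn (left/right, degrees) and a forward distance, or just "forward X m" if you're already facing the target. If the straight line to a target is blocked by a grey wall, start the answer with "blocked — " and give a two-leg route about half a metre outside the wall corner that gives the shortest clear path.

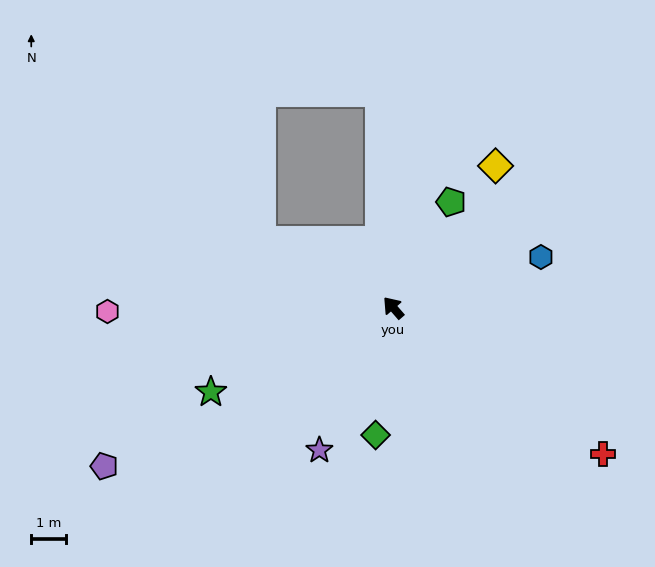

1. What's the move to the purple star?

turn left 112°, forward 4.6 m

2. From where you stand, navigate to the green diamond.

turn left 131°, forward 3.7 m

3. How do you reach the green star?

turn left 74°, forward 5.8 m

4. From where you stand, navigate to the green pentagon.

turn right 70°, forward 3.5 m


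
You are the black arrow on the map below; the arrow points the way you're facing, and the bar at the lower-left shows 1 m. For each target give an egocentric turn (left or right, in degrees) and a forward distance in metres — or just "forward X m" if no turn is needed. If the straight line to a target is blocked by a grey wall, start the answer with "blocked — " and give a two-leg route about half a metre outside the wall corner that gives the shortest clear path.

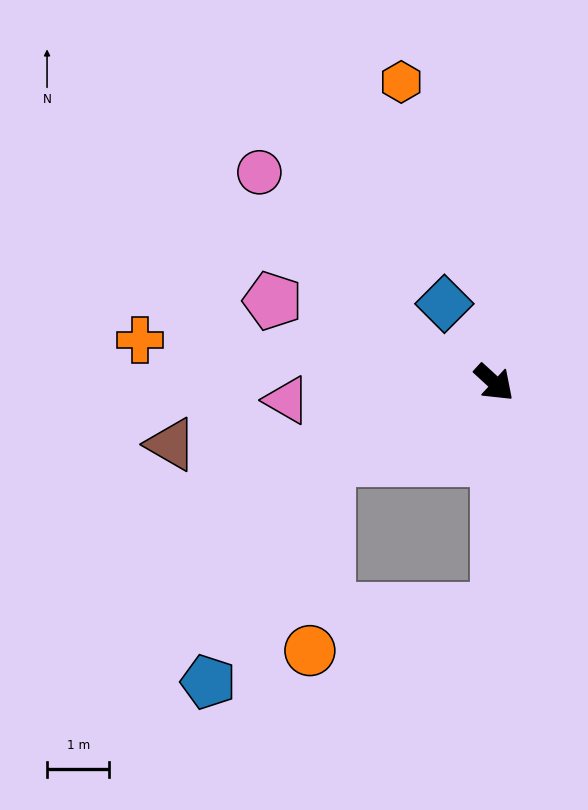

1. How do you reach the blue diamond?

turn left 165°, forward 1.5 m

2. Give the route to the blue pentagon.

blocked — turn right 112°, forward 2.9 m, then turn left 36°, forward 4.0 m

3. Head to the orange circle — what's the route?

blocked — turn right 112°, forward 2.9 m, then turn left 59°, forward 3.1 m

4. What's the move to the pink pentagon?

turn right 158°, forward 3.8 m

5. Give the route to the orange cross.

turn right 144°, forward 5.7 m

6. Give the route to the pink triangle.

turn right 133°, forward 3.3 m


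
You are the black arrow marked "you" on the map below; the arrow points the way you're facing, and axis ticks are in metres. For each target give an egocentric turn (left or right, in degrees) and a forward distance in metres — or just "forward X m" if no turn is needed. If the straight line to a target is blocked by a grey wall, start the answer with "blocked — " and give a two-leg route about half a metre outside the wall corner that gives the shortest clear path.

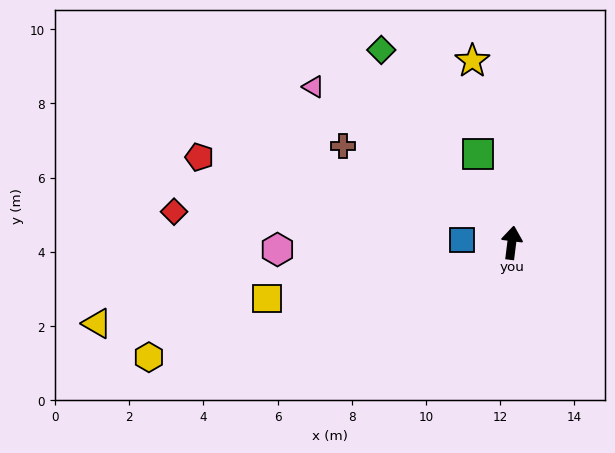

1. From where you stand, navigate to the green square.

turn left 28°, forward 2.6 m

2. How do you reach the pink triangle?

turn left 59°, forward 6.8 m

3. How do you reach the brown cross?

turn left 67°, forward 5.3 m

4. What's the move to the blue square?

turn left 94°, forward 1.4 m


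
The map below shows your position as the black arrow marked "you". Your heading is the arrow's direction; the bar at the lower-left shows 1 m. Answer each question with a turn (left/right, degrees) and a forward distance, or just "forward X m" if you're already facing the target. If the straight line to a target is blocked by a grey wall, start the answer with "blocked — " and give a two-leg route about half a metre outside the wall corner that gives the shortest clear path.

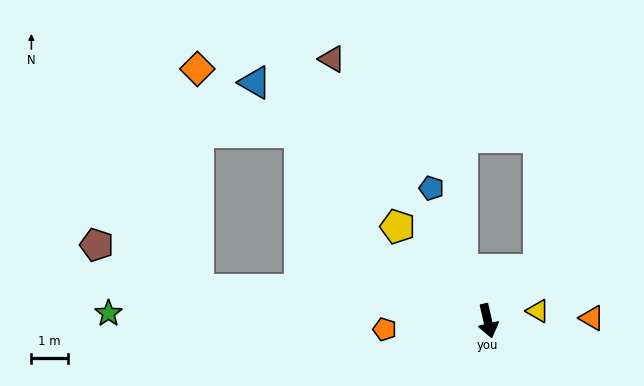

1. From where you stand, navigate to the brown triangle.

turn right 162°, forward 8.3 m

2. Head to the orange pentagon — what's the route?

turn right 98°, forward 2.8 m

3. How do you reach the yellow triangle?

turn left 88°, forward 1.4 m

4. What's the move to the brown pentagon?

blocked — turn right 109°, forward 7.9 m, then turn right 18°, forward 3.0 m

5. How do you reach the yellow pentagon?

turn right 149°, forward 3.5 m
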